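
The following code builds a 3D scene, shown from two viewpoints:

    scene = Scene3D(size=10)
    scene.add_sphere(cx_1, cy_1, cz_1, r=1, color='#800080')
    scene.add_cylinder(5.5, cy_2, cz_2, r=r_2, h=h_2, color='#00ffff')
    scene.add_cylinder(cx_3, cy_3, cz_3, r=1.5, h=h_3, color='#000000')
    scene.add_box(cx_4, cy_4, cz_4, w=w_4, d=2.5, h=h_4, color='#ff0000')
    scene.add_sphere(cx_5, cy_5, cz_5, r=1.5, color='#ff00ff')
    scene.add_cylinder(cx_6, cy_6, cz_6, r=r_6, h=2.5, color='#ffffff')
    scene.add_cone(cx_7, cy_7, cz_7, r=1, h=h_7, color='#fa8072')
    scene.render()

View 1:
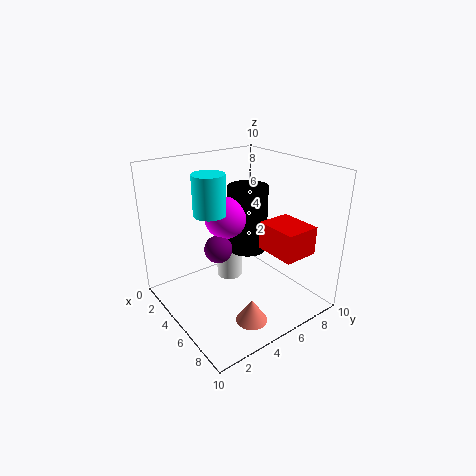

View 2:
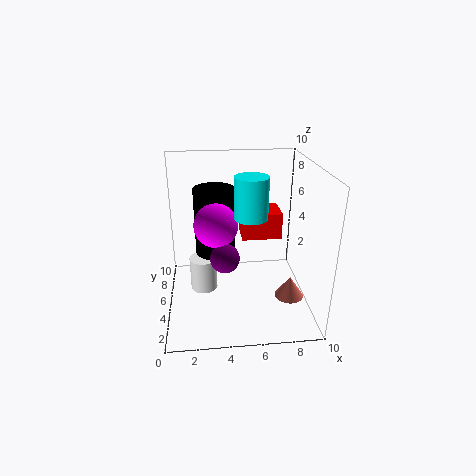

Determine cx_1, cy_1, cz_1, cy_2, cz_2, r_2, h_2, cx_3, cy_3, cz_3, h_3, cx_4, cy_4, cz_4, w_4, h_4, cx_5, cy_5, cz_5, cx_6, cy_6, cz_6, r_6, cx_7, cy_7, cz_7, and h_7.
cx_1 = 4
cy_1 = 4
cz_1 = 4
cy_2 = 2.5
cz_2 = 7.5
r_2 = 1
h_2 = 2.5
cx_3 = 3.5
cy_3 = 7
cz_3 = 3
h_3 = 5
cx_4 = 5.5
cy_4 = 6.5
cz_4 = 4
w_4 = 3
h_4 = 2
cx_5 = 3.5
cy_5 = 5
cz_5 = 6
cx_6 = 2.5
cy_6 = 6
cz_6 = 0.5
r_6 = 1
cx_7 = 8.5
cy_7 = 3.5
cz_7 = 1
h_7 = 1.5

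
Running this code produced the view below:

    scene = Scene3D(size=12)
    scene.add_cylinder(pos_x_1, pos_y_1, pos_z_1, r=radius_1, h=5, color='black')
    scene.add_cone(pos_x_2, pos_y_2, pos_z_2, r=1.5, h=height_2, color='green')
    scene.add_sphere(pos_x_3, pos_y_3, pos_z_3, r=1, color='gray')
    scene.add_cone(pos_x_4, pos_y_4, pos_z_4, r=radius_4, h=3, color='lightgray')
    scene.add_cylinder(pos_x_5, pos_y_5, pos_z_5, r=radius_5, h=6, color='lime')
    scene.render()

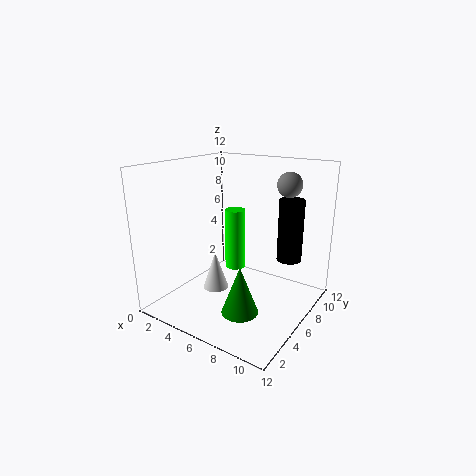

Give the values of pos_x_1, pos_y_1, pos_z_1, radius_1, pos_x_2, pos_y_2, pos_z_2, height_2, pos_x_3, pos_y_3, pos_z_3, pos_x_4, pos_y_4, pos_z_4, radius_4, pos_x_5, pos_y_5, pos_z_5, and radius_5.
pos_x_1 = 10, pos_y_1 = 7.5, pos_z_1 = 4.5, radius_1 = 1, pos_x_2 = 7.5, pos_y_2 = 4, pos_z_2 = 0.5, height_2 = 4, pos_x_3 = 9.5, pos_y_3 = 8, pos_z_3 = 10.5, pos_x_4 = 5.5, pos_y_4 = 3.5, pos_z_4 = 2.5, radius_4 = 1, pos_x_5 = 3, pos_y_5 = 10, pos_z_5 = 1, radius_5 = 1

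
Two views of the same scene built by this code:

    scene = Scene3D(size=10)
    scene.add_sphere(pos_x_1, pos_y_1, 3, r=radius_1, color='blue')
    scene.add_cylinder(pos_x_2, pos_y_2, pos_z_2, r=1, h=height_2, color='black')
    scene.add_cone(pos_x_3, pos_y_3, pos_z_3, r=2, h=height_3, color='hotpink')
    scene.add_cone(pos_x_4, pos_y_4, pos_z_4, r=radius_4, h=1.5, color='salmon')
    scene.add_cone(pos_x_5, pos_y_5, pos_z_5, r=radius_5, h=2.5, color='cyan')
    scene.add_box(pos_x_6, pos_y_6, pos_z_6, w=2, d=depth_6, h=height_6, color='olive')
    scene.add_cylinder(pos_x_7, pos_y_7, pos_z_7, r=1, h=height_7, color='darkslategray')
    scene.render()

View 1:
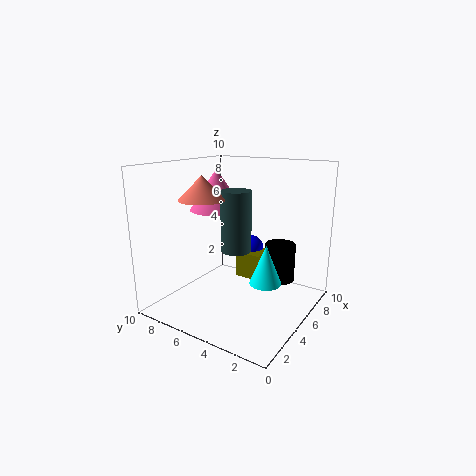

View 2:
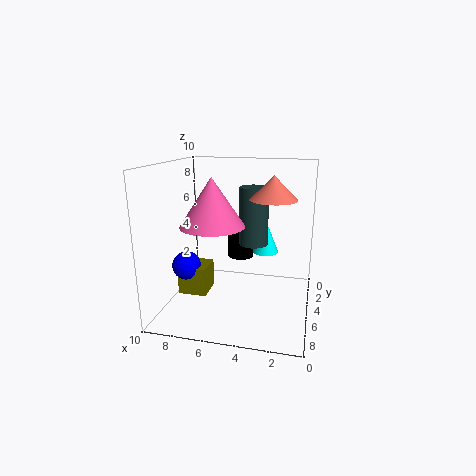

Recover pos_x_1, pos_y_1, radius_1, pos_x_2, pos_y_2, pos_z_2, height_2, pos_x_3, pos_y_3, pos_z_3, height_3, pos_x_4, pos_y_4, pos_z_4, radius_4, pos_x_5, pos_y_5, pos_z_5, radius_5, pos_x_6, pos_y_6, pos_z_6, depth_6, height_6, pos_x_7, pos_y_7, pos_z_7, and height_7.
pos_x_1 = 8.5
pos_y_1 = 6
radius_1 = 1
pos_x_2 = 5.5
pos_y_2 = 2
pos_z_2 = 2.5
height_2 = 2.5
pos_x_3 = 6
pos_y_3 = 7.5
pos_z_3 = 6.5
height_3 = 3
pos_x_4 = 2.5
pos_y_4 = 6
pos_z_4 = 8
radius_4 = 1.5
pos_x_5 = 3.5
pos_y_5 = 2
pos_z_5 = 3
radius_5 = 1
pos_x_6 = 7
pos_y_6 = 4.5
pos_z_6 = 1
depth_6 = 2
height_6 = 2
pos_x_7 = 4
pos_y_7 = 4.5
pos_z_7 = 4.5
height_7 = 4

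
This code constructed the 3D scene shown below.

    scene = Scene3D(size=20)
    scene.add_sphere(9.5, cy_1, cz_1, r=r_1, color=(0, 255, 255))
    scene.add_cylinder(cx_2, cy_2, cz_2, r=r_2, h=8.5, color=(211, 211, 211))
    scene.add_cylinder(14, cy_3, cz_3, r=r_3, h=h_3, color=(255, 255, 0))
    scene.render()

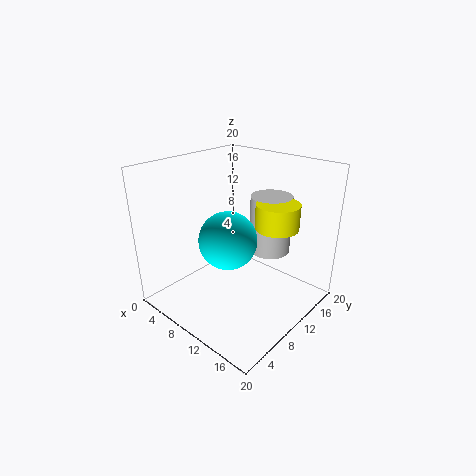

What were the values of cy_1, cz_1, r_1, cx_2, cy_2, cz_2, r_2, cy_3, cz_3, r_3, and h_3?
cy_1 = 8.5, cz_1 = 10, r_1 = 4, cx_2 = 11.5, cy_2 = 15.5, cz_2 = 6.5, r_2 = 3, cy_3 = 13.5, cz_3 = 11.5, r_3 = 3, h_3 = 3.5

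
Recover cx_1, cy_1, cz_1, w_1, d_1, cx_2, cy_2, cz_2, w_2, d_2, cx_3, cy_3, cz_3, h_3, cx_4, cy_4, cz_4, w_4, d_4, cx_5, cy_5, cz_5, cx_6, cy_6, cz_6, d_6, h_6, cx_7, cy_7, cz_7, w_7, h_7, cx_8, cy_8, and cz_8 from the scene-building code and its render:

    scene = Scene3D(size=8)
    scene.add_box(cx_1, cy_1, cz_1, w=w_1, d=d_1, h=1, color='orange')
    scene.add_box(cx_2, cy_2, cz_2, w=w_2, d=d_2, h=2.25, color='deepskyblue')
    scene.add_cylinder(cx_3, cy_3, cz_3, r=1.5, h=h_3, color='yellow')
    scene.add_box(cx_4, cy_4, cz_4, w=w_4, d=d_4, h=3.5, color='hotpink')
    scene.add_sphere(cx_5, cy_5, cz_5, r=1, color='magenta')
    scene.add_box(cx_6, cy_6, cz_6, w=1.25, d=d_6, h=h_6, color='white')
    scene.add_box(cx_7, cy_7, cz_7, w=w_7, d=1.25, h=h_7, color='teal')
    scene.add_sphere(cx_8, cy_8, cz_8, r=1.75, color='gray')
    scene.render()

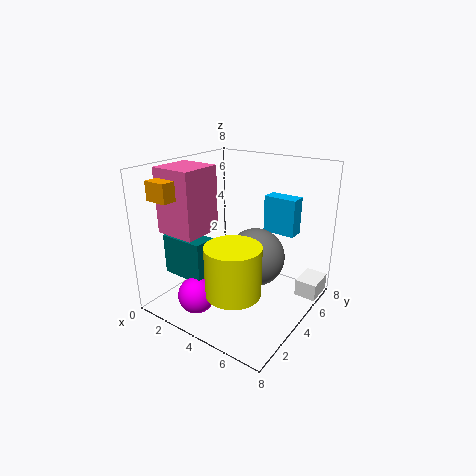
cx_1 = 1
cy_1 = 0.5
cz_1 = 6.5
w_1 = 1.25
d_1 = 1.75
cx_2 = 4
cy_2 = 6.75
cz_2 = 3.5
w_2 = 2
d_2 = 1
cx_3 = 4.75
cy_3 = 2.5
cz_3 = 1.5
h_3 = 2.75
cx_4 = 0.75
cy_4 = 1.25
cz_4 = 4.5
w_4 = 2.25
d_4 = 2.25
cx_5 = 3
cy_5 = 1.5
cz_5 = 1.25
cx_6 = 6.75
cy_6 = 6
cz_6 = 0.25
d_6 = 1.75
h_6 = 1
cx_7 = 0.75
cy_7 = 1.5
cz_7 = 2
w_7 = 2.5
h_7 = 2.25
cx_8 = 4.25
cy_8 = 5.5
cz_8 = 2.25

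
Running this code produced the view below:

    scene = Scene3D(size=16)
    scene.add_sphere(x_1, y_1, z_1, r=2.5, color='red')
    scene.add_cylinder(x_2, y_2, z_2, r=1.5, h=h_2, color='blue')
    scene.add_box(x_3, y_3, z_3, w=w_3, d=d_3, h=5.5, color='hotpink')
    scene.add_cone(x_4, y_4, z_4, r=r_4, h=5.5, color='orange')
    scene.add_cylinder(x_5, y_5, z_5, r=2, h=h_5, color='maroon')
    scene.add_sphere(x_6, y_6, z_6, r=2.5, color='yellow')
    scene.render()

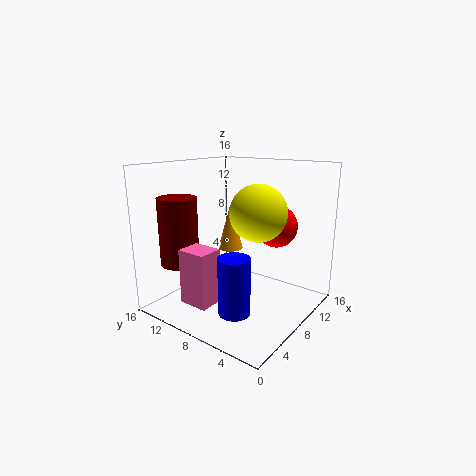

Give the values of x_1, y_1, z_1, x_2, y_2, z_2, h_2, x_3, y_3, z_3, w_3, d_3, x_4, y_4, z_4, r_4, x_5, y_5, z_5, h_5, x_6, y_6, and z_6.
x_1 = 13, y_1 = 6, z_1 = 8.5, x_2 = 2, y_2 = 4, z_2 = 3, h_2 = 5.5, x_3 = 0.5, y_3 = 6.5, z_3 = 3, w_3 = 2.5, d_3 = 3, x_4 = 10.5, y_4 = 11, z_4 = 5.5, r_4 = 1.5, x_5 = 2.5, y_5 = 11.5, z_5 = 6, h_5 = 7, x_6 = 3.5, y_6 = 2.5, z_6 = 12.5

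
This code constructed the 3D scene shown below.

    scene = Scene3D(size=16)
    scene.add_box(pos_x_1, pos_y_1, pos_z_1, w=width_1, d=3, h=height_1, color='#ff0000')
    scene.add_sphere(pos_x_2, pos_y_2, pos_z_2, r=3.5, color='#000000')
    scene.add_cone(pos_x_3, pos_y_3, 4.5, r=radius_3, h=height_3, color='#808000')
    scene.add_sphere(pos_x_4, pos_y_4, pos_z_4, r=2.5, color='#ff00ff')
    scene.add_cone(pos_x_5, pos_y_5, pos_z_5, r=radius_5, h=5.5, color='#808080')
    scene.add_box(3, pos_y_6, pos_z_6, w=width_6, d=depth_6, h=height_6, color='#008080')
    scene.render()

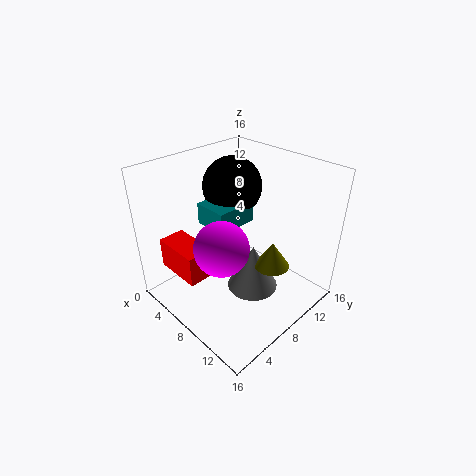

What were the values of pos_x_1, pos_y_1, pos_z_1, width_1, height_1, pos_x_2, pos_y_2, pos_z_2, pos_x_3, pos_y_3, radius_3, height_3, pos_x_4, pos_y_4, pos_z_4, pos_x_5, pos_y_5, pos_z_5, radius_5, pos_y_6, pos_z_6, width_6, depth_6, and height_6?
pos_x_1 = 1.5; pos_y_1 = 2; pos_z_1 = 4; width_1 = 5.5; height_1 = 3.5; pos_x_2 = 4; pos_y_2 = 11; pos_z_2 = 12; pos_x_3 = 11; pos_y_3 = 10.5; radius_3 = 2; height_3 = 3; pos_x_4 = 11.5; pos_y_4 = 2.5; pos_z_4 = 11; pos_x_5 = 9; pos_y_5 = 9.5; pos_z_5 = 1; radius_5 = 3; pos_y_6 = 6.5; pos_z_6 = 8.5; width_6 = 4; depth_6 = 5; height_6 = 2.5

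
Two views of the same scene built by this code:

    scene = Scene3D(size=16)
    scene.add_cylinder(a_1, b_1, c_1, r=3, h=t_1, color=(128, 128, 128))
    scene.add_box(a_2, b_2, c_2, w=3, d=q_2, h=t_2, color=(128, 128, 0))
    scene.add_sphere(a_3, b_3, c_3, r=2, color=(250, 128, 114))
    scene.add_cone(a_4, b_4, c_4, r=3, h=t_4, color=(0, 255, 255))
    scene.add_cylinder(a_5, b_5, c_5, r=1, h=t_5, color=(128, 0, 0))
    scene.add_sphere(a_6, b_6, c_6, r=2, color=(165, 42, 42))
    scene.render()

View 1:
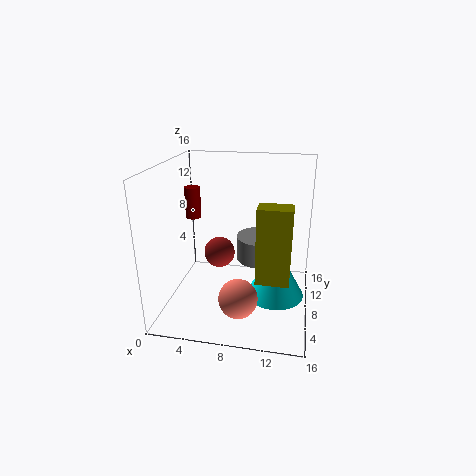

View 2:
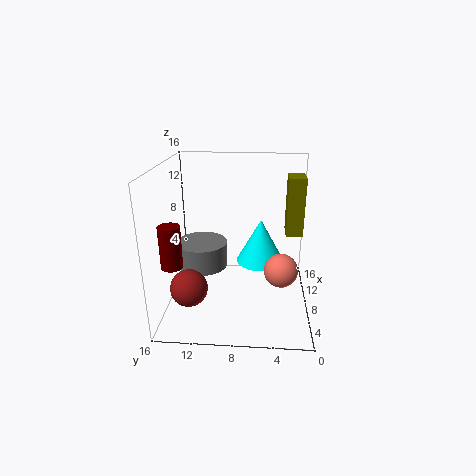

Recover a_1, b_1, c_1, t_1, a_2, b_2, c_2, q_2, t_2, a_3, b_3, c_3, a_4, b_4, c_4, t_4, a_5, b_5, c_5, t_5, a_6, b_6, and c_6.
a_1 = 10
b_1 = 12.5
c_1 = 3.5
t_1 = 3
a_2 = 11
b_2 = 0.5
c_2 = 7
q_2 = 2
t_2 = 7
a_3 = 9
b_3 = 3
c_3 = 3.5
a_4 = 12.5
b_4 = 5.5
c_4 = 3
t_4 = 5.5
a_5 = 1
b_5 = 13.5
c_5 = 8
t_5 = 4
a_6 = 4.5
b_6 = 13
c_6 = 3.5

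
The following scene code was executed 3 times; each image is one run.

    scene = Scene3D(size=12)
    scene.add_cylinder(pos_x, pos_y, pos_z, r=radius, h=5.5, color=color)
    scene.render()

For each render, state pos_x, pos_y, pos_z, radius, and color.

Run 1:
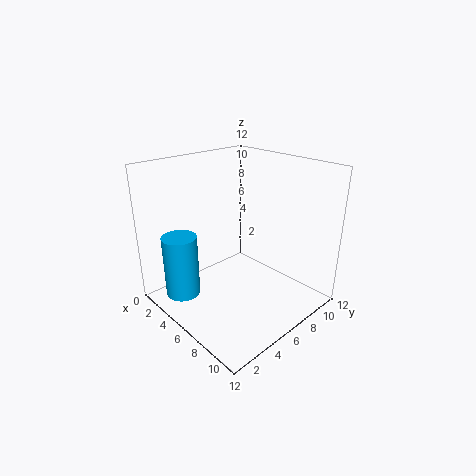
pos_x = 2.5; pos_y = 2.5; pos_z = 0.5; radius = 1.5; color = 'deepskyblue'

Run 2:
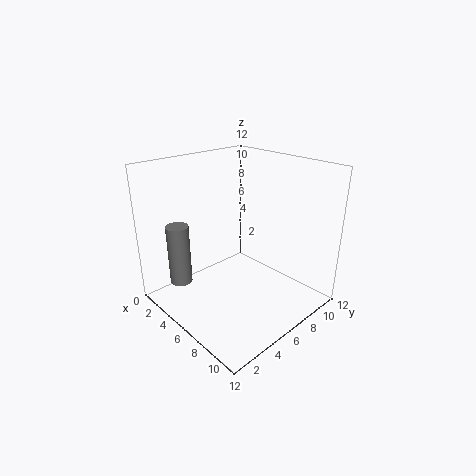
pos_x = 1.5; pos_y = 3; pos_z = 1; radius = 1; color = 'gray'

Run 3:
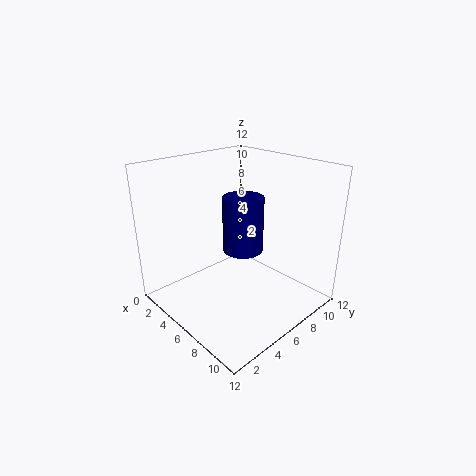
pos_x = 3; pos_y = 9.5; pos_z = 2.5; radius = 2; color = 'navy'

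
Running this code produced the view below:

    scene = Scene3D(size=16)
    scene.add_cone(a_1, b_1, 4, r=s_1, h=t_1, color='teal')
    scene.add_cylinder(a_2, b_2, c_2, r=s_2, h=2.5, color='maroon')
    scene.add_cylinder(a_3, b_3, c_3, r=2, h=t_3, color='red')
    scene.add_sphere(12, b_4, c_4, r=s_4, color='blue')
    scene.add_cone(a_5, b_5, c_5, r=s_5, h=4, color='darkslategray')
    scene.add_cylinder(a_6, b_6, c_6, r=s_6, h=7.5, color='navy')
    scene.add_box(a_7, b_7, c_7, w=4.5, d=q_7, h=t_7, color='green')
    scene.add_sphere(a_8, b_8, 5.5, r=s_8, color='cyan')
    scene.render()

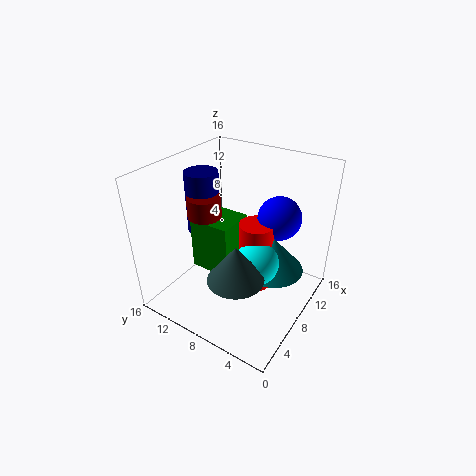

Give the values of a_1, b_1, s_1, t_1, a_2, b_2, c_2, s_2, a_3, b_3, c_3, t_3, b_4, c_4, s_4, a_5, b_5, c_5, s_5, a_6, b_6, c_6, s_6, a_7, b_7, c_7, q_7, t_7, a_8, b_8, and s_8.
a_1 = 10; b_1 = 4.5; s_1 = 3.5; t_1 = 4; a_2 = 8.5; b_2 = 13; c_2 = 9; s_2 = 2; a_3 = 9.5; b_3 = 6.5; c_3 = 1.5; t_3 = 8; b_4 = 5; c_4 = 9.5; s_4 = 2.5; a_5 = 4.5; b_5 = 6; c_5 = 5.5; s_5 = 3; a_6 = 9.5; b_6 = 14; c_6 = 6.5; s_6 = 2; a_7 = 7; b_7 = 9; c_7 = 2.5; q_7 = 5; t_7 = 6.5; a_8 = 8; b_8 = 5.5; s_8 = 2.5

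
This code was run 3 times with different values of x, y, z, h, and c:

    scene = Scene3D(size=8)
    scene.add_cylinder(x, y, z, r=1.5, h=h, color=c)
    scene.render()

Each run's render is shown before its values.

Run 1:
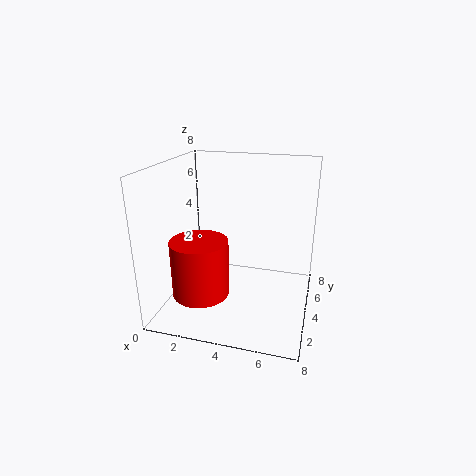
x = 2.5, y = 2, z = 1.5, h = 3, c = 'red'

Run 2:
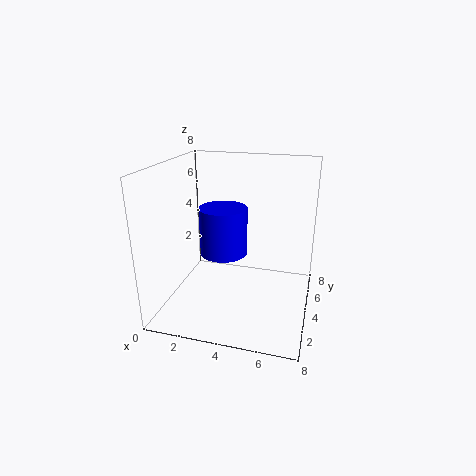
x = 2.5, y = 6, z = 2, h = 3, c = 'blue'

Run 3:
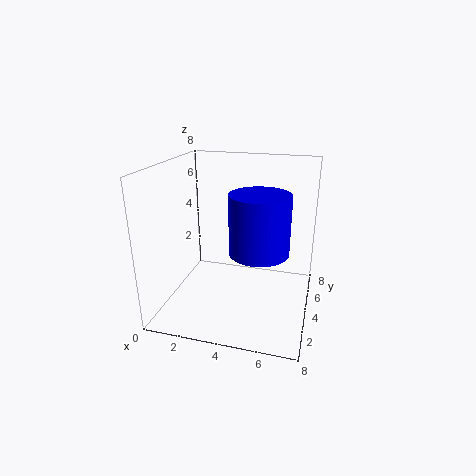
x = 5.5, y = 2.5, z = 4, h = 3, c = 'blue'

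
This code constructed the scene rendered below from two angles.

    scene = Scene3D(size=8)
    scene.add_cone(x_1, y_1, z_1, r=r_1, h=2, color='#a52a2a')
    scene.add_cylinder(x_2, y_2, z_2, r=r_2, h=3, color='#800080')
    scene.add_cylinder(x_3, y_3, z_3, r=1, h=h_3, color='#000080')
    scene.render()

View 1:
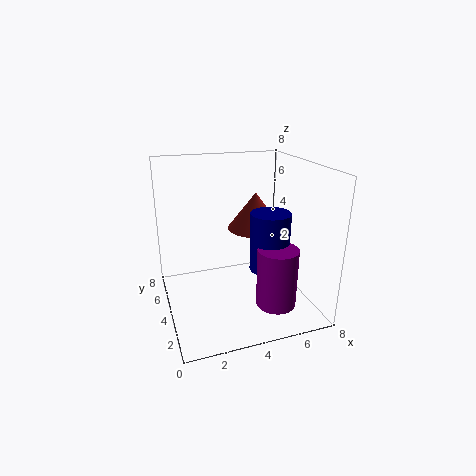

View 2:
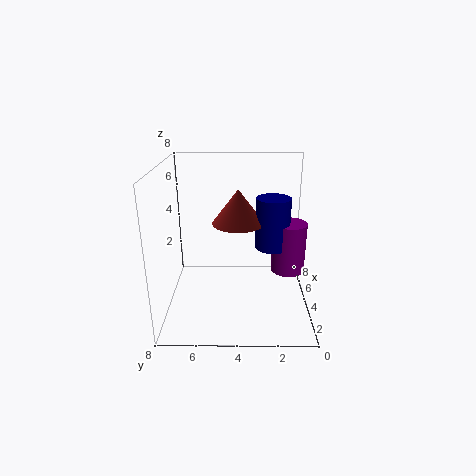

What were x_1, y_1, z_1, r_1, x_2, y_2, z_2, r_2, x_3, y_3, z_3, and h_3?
x_1 = 5, y_1 = 4, z_1 = 4.5, r_1 = 1.5, x_2 = 5, y_2 = 1, z_2 = 1.5, r_2 = 1, x_3 = 5, y_3 = 2, z_3 = 3, h_3 = 3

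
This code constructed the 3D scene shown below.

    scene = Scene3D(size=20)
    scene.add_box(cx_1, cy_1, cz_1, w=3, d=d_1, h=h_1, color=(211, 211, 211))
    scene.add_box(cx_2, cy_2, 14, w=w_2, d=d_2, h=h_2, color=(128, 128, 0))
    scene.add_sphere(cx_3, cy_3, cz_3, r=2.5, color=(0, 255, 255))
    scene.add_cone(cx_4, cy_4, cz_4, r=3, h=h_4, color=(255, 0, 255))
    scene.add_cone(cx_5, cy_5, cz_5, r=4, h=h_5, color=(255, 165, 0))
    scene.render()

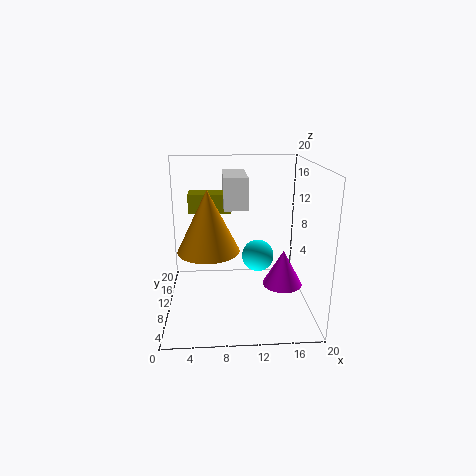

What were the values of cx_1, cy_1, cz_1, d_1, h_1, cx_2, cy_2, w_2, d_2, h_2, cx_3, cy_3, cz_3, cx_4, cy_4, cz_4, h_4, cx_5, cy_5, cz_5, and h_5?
cx_1 = 8; cy_1 = 6; cz_1 = 15; d_1 = 7; h_1 = 4; cx_2 = 3.5; cy_2 = 8.5; w_2 = 5.5; d_2 = 3; h_2 = 2.5; cx_3 = 13.5; cy_3 = 15; cz_3 = 5; cx_4 = 17; cy_4 = 12; cz_4 = 1.5; h_4 = 5.5; cx_5 = 6; cy_5 = 7; cz_5 = 9.5; h_5 = 8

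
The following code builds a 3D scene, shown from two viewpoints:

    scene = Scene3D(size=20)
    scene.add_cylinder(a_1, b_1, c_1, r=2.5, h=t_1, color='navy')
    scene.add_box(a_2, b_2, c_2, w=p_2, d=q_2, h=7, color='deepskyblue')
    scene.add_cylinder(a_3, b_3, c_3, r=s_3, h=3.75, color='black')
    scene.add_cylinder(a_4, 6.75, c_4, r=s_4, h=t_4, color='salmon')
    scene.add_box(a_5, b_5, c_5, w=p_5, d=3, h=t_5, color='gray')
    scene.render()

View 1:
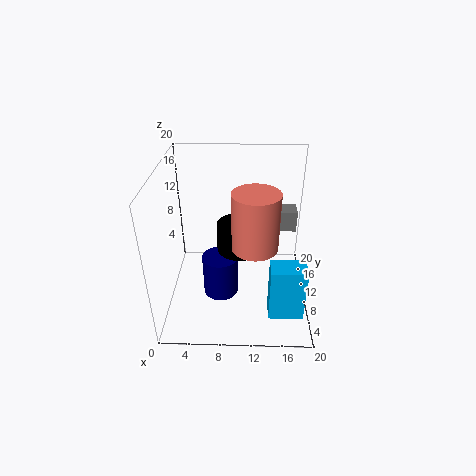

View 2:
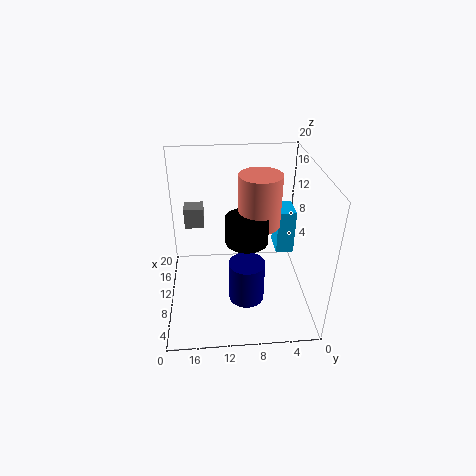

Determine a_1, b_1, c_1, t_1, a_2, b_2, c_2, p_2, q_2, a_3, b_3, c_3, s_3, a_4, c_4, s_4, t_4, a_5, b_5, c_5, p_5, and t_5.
a_1 = 7.5
b_1 = 9
c_1 = 1.5
t_1 = 6
a_2 = 14
b_2 = 0.75
c_2 = 4.25
p_2 = 4.25
q_2 = 2.75
a_3 = 10.25
b_3 = 8.75
c_3 = 9.25
s_3 = 3
a_4 = 12.25
c_4 = 10.75
s_4 = 3
t_4 = 7.5
a_5 = 16
b_5 = 14.75
c_5 = 8.25
p_5 = 2.75
t_5 = 3.25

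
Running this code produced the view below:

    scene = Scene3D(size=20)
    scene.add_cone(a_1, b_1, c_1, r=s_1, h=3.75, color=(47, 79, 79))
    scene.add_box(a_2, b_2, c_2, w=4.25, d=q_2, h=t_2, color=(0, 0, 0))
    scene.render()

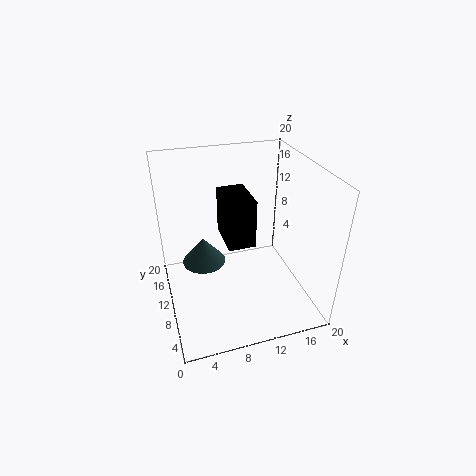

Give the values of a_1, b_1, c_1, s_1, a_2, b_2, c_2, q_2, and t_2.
a_1 = 5.25; b_1 = 11; c_1 = 6.5; s_1 = 3; a_2 = 9.25; b_2 = 12; c_2 = 6.5; q_2 = 6.75; t_2 = 7.5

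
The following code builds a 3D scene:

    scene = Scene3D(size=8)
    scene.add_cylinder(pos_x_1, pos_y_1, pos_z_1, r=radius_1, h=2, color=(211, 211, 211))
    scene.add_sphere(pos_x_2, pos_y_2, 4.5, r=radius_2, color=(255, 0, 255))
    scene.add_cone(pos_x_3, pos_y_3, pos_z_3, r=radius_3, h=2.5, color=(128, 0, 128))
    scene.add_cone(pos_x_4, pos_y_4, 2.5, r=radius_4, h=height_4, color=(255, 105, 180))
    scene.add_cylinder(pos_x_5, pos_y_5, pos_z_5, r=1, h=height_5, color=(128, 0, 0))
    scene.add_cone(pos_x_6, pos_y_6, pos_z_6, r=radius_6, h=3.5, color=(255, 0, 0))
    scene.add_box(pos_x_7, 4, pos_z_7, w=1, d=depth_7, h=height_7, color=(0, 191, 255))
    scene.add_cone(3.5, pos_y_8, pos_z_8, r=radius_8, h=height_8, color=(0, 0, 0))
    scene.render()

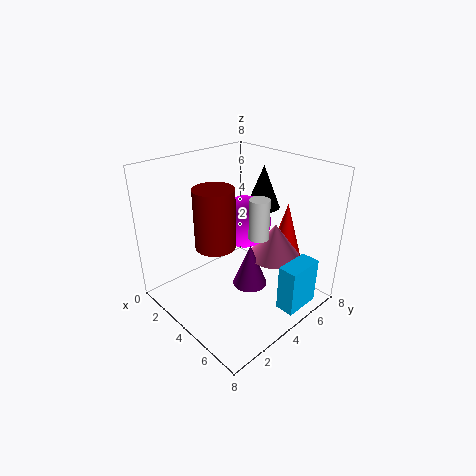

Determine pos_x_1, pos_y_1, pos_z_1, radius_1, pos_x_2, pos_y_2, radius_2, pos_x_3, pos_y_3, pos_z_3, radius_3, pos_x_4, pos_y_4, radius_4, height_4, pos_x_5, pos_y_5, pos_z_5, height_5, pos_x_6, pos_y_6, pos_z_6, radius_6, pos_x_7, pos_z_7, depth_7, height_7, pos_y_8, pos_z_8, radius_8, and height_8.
pos_x_1 = 6; pos_y_1 = 3.5; pos_z_1 = 5; radius_1 = 0.5; pos_x_2 = 3.5; pos_y_2 = 5; radius_2 = 1.5; pos_x_3 = 4.5; pos_y_3 = 4.5; pos_z_3 = 1; radius_3 = 1; pos_x_4 = 5; pos_y_4 = 6; radius_4 = 1.5; height_4 = 2; pos_x_5 = 4.5; pos_y_5 = 2; pos_z_5 = 4.5; height_5 = 3; pos_x_6 = 5; pos_y_6 = 7; pos_z_6 = 2; radius_6 = 1; pos_x_7 = 7; pos_z_7 = 1; depth_7 = 2; height_7 = 2.5; pos_y_8 = 6.5; pos_z_8 = 5; radius_8 = 1; height_8 = 2.5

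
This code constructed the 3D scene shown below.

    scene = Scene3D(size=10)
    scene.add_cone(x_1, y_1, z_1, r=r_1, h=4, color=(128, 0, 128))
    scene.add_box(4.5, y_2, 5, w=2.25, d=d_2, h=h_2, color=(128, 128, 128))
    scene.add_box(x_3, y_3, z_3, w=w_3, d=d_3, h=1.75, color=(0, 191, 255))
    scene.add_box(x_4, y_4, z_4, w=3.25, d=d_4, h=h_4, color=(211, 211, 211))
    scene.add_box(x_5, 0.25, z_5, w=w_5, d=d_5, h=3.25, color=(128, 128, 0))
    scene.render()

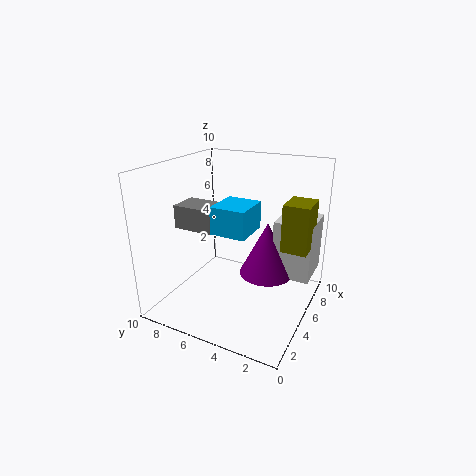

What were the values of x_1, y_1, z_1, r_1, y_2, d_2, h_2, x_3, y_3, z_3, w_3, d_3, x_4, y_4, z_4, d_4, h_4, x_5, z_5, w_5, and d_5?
x_1 = 6.75; y_1 = 3.5; z_1 = 1.75; r_1 = 2; y_2 = 7; d_2 = 3; h_2 = 1.75; x_3 = 2.25; y_3 = 3.25; z_3 = 6.25; w_3 = 2.5; d_3 = 2.25; x_4 = 6.5; y_4 = 0.25; z_4 = 1.75; d_4 = 2.75; h_4 = 4.25; x_5 = 5.25; z_5 = 4.5; w_5 = 2.25; d_5 = 1.75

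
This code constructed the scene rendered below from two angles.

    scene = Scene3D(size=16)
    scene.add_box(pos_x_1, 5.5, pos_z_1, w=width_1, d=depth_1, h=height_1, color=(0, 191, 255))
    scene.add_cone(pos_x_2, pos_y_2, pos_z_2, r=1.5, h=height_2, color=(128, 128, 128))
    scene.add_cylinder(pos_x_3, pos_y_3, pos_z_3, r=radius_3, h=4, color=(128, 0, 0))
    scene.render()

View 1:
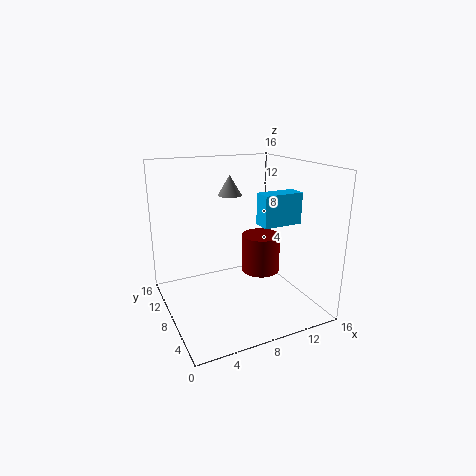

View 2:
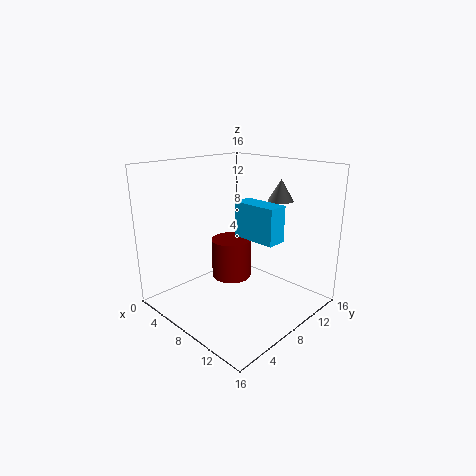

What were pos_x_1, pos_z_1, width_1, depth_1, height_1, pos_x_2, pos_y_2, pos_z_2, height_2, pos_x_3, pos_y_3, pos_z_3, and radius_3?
pos_x_1 = 10, pos_z_1 = 9.5, width_1 = 4.5, depth_1 = 2, height_1 = 3.5, pos_x_2 = 9.5, pos_y_2 = 13.5, pos_z_2 = 11.5, height_2 = 2.5, pos_x_3 = 9.5, pos_y_3 = 5.5, pos_z_3 = 5, radius_3 = 2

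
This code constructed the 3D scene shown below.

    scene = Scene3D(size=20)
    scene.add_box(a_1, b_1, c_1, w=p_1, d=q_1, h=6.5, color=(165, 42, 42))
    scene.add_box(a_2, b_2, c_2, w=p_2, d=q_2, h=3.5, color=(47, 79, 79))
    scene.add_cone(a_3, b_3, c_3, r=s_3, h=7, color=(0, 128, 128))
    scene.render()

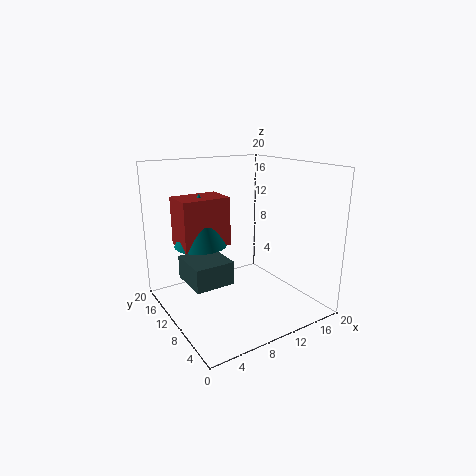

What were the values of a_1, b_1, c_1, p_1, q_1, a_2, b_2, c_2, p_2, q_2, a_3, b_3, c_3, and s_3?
a_1 = 2
b_1 = 9.5
c_1 = 9.5
p_1 = 6.5
q_1 = 4.5
a_2 = 4
b_2 = 11
c_2 = 2.5
p_2 = 6
q_2 = 6.5
a_3 = 5
b_3 = 11.5
c_3 = 9.5
s_3 = 3.5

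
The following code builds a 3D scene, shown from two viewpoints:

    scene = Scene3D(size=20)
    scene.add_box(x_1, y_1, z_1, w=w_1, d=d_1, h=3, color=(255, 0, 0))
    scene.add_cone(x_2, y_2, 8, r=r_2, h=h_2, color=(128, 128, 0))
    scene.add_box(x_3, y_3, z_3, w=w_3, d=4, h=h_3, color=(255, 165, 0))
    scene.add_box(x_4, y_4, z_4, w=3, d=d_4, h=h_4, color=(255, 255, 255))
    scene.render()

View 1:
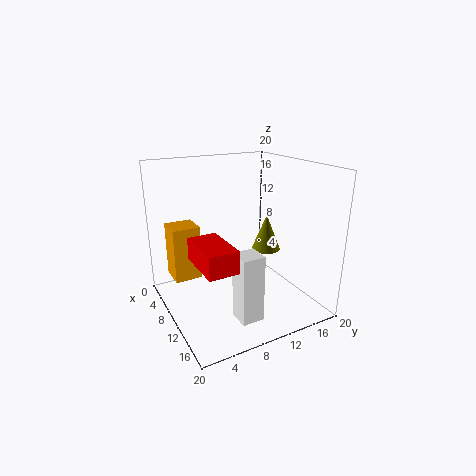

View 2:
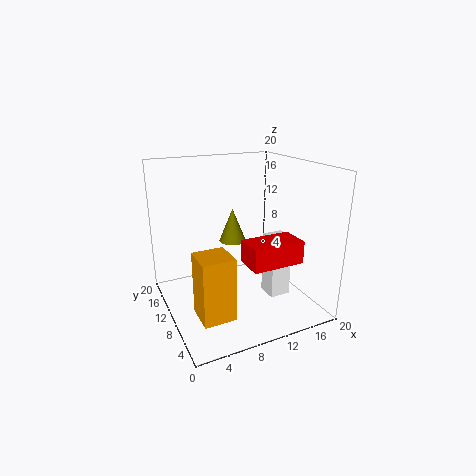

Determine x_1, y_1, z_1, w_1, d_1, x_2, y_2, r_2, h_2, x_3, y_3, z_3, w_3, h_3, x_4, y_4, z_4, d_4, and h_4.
x_1 = 9, y_1 = 3, z_1 = 8, w_1 = 7, d_1 = 4, x_2 = 11, y_2 = 14, r_2 = 2, h_2 = 5, x_3 = 2, y_3 = 2, z_3 = 3, w_3 = 4, h_3 = 8, x_4 = 14, y_4 = 7, z_4 = 1, d_4 = 3, h_4 = 9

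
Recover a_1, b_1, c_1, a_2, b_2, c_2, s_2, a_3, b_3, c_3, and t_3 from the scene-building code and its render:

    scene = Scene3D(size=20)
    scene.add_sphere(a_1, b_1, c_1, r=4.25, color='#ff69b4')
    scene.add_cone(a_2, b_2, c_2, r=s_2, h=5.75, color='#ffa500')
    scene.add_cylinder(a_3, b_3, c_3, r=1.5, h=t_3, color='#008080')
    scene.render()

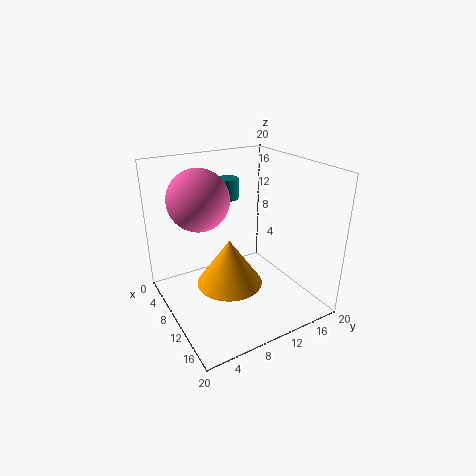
a_1 = 6.75
b_1 = 5.75
c_1 = 15.25
a_2 = 14.75
b_2 = 6
c_2 = 7
s_2 = 4
a_3 = 5.5
b_3 = 11
c_3 = 14.25
t_3 = 3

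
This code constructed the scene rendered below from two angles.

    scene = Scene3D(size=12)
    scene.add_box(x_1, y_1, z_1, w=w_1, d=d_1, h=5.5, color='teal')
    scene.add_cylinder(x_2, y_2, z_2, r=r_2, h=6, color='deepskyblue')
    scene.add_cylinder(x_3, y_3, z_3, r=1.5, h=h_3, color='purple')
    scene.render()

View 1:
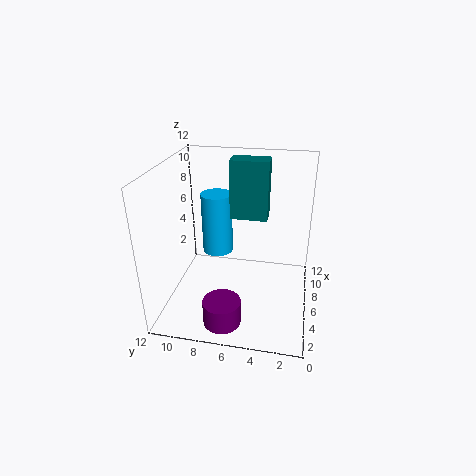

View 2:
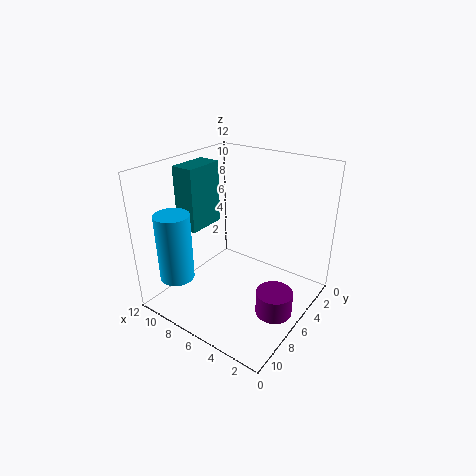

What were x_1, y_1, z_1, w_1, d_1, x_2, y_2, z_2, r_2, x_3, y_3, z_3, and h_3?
x_1 = 9.5
y_1 = 4
z_1 = 6
w_1 = 2
d_1 = 3.5
x_2 = 10.5
y_2 = 9
z_2 = 2
r_2 = 1.5
x_3 = 2
y_3 = 6.5
z_3 = 0.5
h_3 = 2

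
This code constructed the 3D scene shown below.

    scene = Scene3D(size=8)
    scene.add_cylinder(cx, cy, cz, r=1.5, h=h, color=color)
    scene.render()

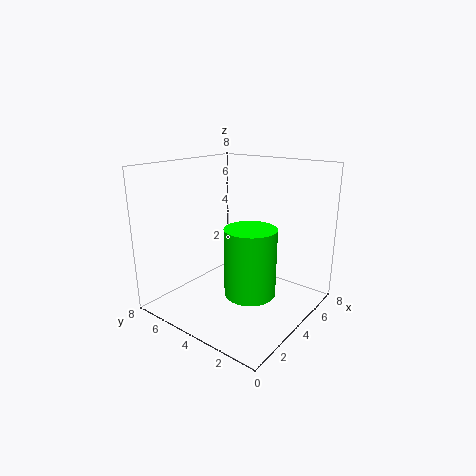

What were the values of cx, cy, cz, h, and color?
cx = 4.5, cy = 3.5, cz = 0.5, h = 4, color = 'lime'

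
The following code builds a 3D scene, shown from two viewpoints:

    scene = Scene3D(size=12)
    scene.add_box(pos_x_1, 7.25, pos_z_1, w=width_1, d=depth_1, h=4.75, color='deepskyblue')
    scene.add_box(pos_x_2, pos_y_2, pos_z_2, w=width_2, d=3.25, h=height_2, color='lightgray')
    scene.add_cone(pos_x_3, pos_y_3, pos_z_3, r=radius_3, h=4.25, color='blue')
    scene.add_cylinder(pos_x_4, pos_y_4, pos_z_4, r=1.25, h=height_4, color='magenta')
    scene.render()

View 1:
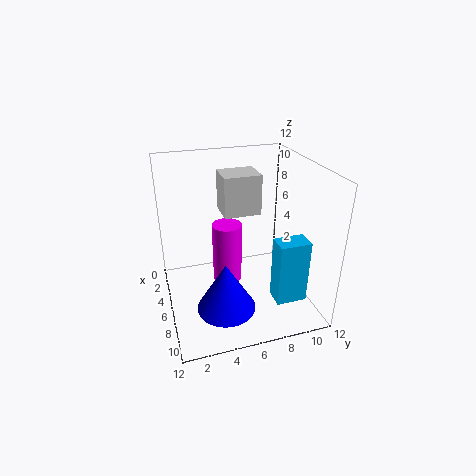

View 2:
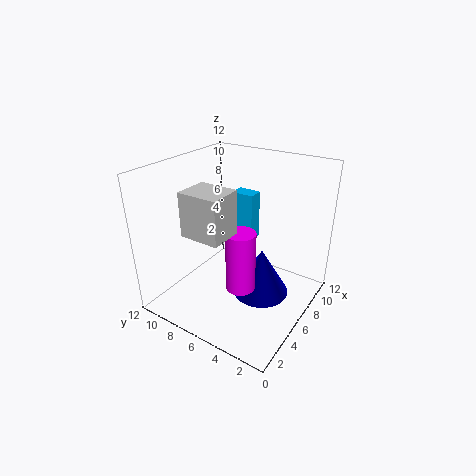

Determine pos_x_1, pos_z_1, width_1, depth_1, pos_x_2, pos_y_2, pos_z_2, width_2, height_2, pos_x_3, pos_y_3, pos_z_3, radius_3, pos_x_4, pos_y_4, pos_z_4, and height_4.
pos_x_1 = 10.25; pos_z_1 = 3.25; width_1 = 1.5; depth_1 = 2.25; pos_x_2 = 2; pos_y_2 = 5.25; pos_z_2 = 7.25; width_2 = 2.75; height_2 = 3.5; pos_x_3 = 7.5; pos_y_3 = 4.5; pos_z_3 = 0.25; radius_3 = 2.5; pos_x_4 = 5.25; pos_y_4 = 5.25; pos_z_4 = 1.75; height_4 = 5.25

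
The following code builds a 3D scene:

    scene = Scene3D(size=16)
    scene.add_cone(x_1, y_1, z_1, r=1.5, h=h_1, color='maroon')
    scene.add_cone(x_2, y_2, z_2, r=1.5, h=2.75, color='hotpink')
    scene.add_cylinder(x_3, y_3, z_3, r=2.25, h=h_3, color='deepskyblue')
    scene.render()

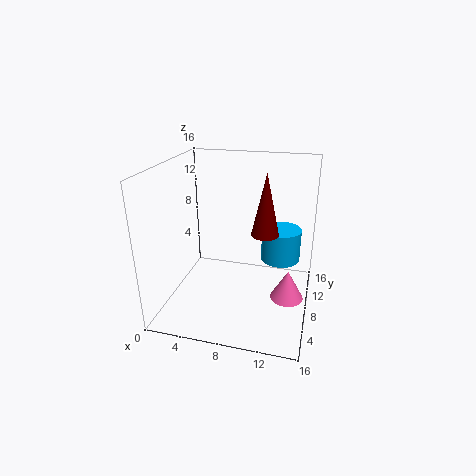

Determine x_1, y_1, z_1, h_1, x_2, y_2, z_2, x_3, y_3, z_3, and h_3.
x_1 = 11; y_1 = 8; z_1 = 8.75; h_1 = 6.75; x_2 = 14.25; y_2 = 2; z_2 = 5.5; x_3 = 12.5; y_3 = 10.5; z_3 = 4.75; h_3 = 3.75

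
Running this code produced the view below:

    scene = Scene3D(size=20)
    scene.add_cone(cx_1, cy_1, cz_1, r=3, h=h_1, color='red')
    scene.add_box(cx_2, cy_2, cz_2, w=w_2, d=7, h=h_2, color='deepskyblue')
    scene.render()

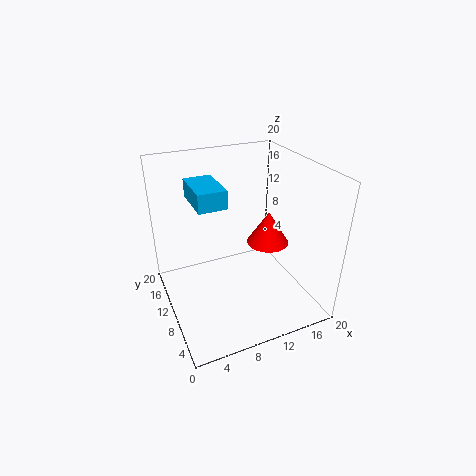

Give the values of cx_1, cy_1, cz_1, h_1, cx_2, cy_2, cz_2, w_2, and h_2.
cx_1 = 14.75
cy_1 = 10
cz_1 = 8.25
h_1 = 4.75
cx_2 = 5.25
cy_2 = 12.25
cz_2 = 13.5
w_2 = 4.25
h_2 = 2.75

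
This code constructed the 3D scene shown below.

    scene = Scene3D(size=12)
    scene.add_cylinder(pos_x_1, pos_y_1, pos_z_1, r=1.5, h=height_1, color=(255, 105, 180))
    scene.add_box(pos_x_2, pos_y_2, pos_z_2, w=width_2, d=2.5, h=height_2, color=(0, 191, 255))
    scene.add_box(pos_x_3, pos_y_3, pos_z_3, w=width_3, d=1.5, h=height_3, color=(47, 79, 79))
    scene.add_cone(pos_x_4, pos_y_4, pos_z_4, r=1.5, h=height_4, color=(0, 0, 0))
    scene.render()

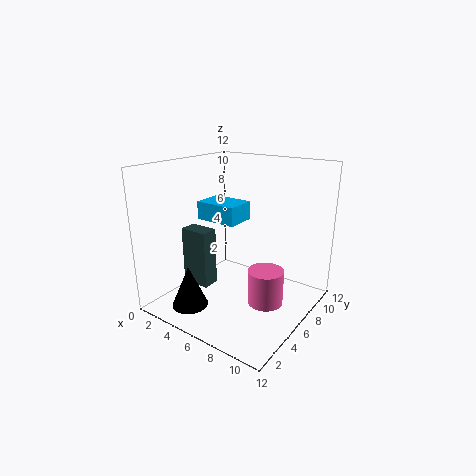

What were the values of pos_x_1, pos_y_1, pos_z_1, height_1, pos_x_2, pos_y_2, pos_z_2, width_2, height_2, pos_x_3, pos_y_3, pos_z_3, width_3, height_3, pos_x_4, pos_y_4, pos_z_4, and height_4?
pos_x_1 = 8.5; pos_y_1 = 6.5; pos_z_1 = 0.5; height_1 = 3; pos_x_2 = 3; pos_y_2 = 4.5; pos_z_2 = 7.5; width_2 = 3.5; height_2 = 1.5; pos_x_3 = 1.5; pos_y_3 = 4; pos_z_3 = 1.5; width_3 = 2.5; height_3 = 5; pos_x_4 = 3.5; pos_y_4 = 2.5; pos_z_4 = 0.5; height_4 = 3.5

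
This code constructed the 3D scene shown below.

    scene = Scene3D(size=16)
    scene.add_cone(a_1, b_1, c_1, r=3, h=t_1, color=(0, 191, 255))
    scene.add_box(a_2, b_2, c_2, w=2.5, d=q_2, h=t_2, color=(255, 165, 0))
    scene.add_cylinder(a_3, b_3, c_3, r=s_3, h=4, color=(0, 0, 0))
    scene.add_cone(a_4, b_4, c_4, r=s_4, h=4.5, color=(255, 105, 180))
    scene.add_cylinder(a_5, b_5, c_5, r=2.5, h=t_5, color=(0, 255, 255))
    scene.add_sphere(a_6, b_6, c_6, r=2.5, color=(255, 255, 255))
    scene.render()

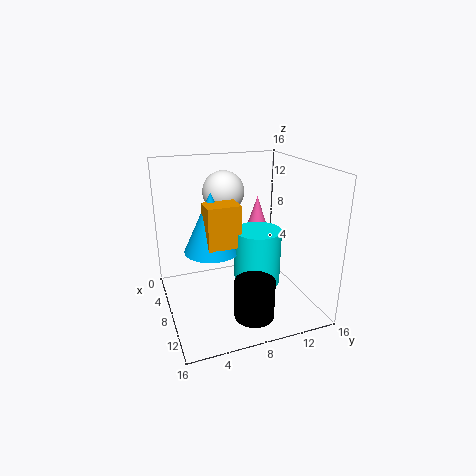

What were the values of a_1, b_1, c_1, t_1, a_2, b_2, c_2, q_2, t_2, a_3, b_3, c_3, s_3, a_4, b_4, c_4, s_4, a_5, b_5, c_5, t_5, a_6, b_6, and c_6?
a_1 = 8
b_1 = 5
c_1 = 7
t_1 = 6.5
a_2 = 8
b_2 = 4
c_2 = 8
q_2 = 3.5
t_2 = 4.5
a_3 = 14
b_3 = 7.5
c_3 = 2
s_3 = 2
a_4 = 3
b_4 = 12.5
c_4 = 6.5
s_4 = 1.5
a_5 = 10
b_5 = 9.5
c_5 = 3.5
t_5 = 6
a_6 = 3
b_6 = 8
c_6 = 12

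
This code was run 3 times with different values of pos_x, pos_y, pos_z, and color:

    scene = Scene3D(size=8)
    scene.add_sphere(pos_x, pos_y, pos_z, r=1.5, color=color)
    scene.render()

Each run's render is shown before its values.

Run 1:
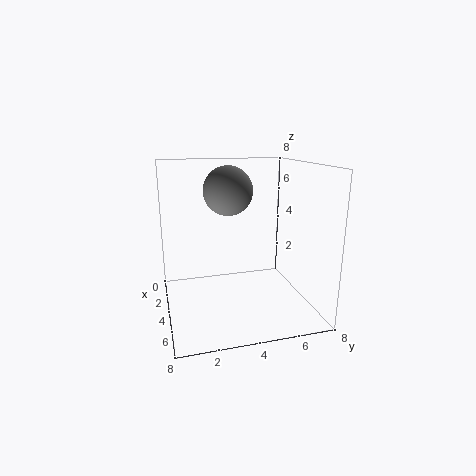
pos_x = 1.75, pos_y = 4, pos_z = 6.25, color = 'gray'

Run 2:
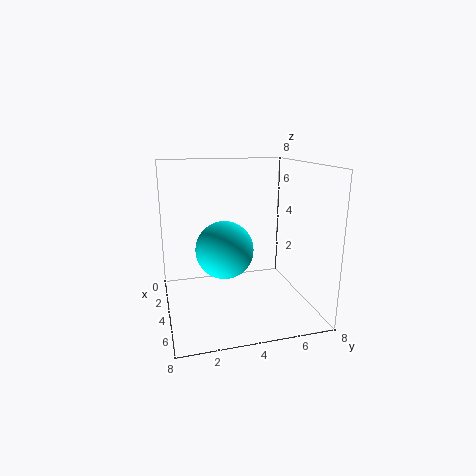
pos_x = 5, pos_y = 3, pos_z = 3.75, color = 'cyan'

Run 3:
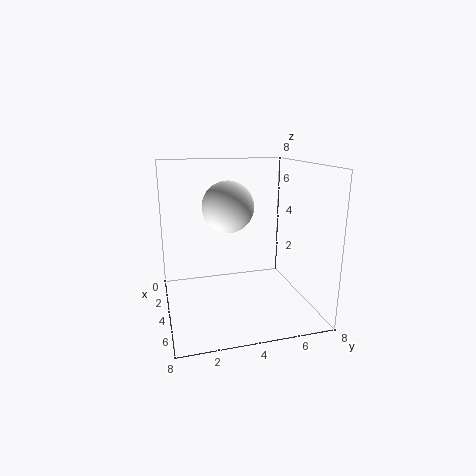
pos_x = 2.75, pos_y = 3.75, pos_z = 5.5, color = 'white'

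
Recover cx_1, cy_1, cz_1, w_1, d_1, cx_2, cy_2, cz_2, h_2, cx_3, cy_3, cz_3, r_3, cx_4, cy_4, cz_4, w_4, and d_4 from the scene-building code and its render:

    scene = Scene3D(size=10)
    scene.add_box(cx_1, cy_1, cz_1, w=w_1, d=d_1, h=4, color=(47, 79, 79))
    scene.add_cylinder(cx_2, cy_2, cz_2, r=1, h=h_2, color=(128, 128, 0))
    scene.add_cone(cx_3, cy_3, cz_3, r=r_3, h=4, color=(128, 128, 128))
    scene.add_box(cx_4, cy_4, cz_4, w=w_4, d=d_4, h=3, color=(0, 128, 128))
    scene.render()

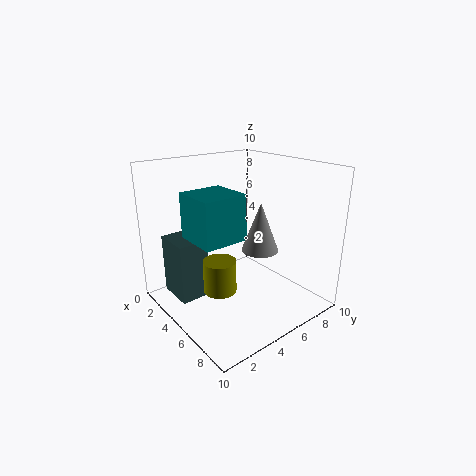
cx_1 = 2.5
cy_1 = 0.5
cz_1 = 1.5
w_1 = 2.5
d_1 = 2
cx_2 = 7
cy_2 = 2
cz_2 = 3
h_2 = 2
cx_3 = 3.5
cy_3 = 8.5
cz_3 = 2.5
r_3 = 1.5
cx_4 = 3.5
cy_4 = 1.5
cz_4 = 5.5
w_4 = 3
d_4 = 3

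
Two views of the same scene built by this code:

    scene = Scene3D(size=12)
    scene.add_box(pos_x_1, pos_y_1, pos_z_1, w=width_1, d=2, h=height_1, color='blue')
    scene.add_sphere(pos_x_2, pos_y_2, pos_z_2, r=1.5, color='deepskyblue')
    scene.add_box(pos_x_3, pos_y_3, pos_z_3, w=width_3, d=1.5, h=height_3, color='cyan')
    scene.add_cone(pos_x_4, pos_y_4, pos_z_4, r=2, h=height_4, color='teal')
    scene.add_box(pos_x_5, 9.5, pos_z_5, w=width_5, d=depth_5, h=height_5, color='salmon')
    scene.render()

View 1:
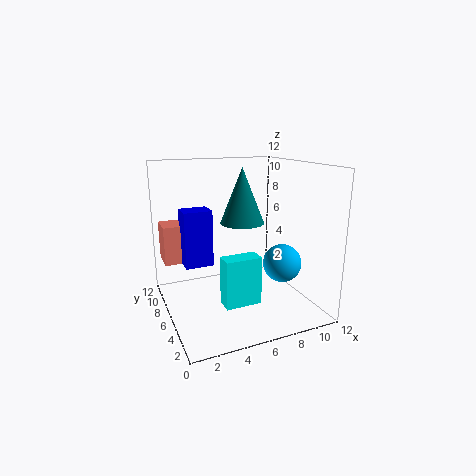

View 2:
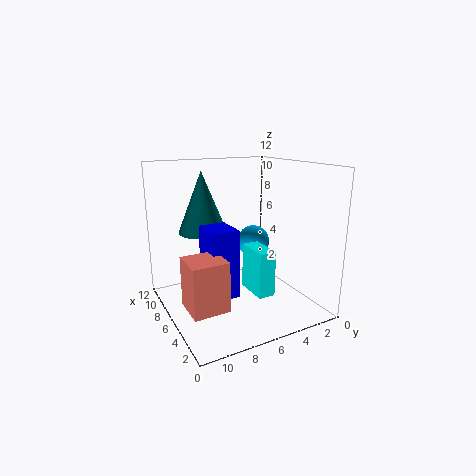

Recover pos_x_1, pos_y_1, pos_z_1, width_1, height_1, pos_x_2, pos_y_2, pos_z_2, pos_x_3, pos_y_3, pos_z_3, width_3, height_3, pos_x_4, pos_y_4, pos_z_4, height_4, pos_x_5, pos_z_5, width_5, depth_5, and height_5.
pos_x_1 = 2, pos_y_1 = 8, pos_z_1 = 3, width_1 = 2.5, height_1 = 5, pos_x_2 = 8.5, pos_y_2 = 3, pos_z_2 = 4.5, pos_x_3 = 4, pos_y_3 = 3.5, pos_z_3 = 1, width_3 = 3, height_3 = 4, pos_x_4 = 7.5, pos_y_4 = 8.5, pos_z_4 = 6.5, height_4 = 5, pos_x_5 = 0.5, pos_z_5 = 3, width_5 = 2.5, depth_5 = 2.5, height_5 = 3.5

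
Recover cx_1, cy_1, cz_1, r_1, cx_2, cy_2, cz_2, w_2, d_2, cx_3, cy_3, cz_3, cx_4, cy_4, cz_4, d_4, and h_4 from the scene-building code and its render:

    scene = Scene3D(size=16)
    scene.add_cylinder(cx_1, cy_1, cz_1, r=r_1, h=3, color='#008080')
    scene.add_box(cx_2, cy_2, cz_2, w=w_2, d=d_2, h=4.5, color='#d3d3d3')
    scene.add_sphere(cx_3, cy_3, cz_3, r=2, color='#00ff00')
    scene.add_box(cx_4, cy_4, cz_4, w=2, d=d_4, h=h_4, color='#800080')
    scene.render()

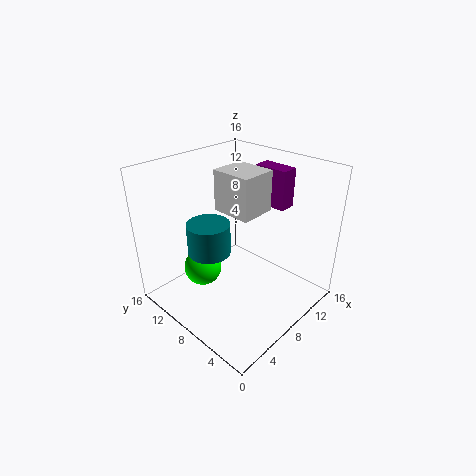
cx_1 = 2.5; cy_1 = 6.5; cz_1 = 9.5; r_1 = 2; cx_2 = 7; cy_2 = 6; cz_2 = 11; w_2 = 4; d_2 = 4.5; cx_3 = 4; cy_3 = 9.5; cz_3 = 5.5; cx_4 = 12.5; cy_4 = 5.5; cz_4 = 10.5; d_4 = 4; h_4 = 4.5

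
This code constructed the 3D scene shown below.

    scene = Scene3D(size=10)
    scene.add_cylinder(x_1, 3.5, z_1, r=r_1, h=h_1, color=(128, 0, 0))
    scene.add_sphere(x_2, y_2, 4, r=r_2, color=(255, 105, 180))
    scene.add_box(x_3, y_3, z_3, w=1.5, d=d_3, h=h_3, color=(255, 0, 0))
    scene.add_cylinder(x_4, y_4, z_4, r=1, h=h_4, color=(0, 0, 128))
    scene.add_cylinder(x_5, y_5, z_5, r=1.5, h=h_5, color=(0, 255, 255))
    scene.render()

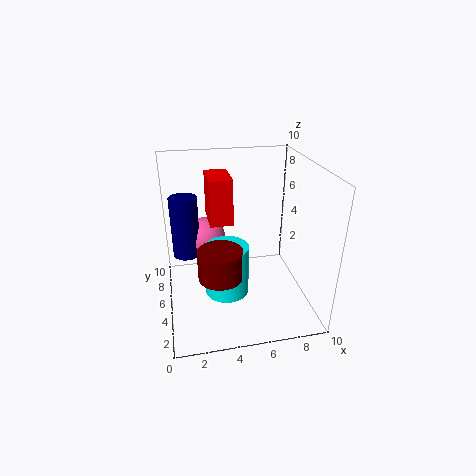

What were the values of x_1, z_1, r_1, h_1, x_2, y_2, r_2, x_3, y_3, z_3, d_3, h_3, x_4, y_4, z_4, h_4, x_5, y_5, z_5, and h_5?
x_1 = 3.5, z_1 = 3, r_1 = 1.5, h_1 = 2, x_2 = 3, y_2 = 7.5, r_2 = 1.5, x_3 = 3, y_3 = 4, z_3 = 6.5, d_3 = 2.5, h_3 = 3, x_4 = 1.5, y_4 = 7, z_4 = 3, h_4 = 4.5, x_5 = 4, y_5 = 4, z_5 = 1.5, h_5 = 3.5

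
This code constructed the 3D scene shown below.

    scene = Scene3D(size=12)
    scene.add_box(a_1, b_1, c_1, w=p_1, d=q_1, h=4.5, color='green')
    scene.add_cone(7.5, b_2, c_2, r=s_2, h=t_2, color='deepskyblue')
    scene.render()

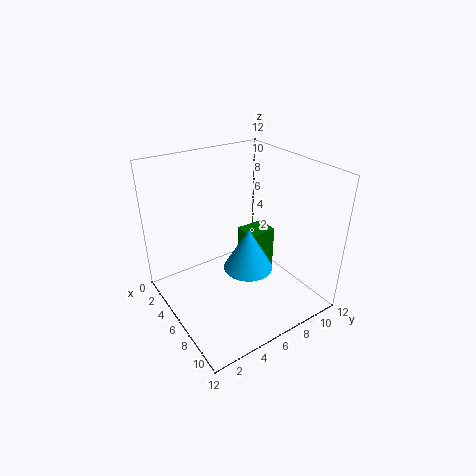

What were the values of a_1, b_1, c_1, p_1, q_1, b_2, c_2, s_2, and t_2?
a_1 = 4.5; b_1 = 7; c_1 = 1.5; p_1 = 2; q_1 = 2.5; b_2 = 6; c_2 = 4; s_2 = 2; t_2 = 3.5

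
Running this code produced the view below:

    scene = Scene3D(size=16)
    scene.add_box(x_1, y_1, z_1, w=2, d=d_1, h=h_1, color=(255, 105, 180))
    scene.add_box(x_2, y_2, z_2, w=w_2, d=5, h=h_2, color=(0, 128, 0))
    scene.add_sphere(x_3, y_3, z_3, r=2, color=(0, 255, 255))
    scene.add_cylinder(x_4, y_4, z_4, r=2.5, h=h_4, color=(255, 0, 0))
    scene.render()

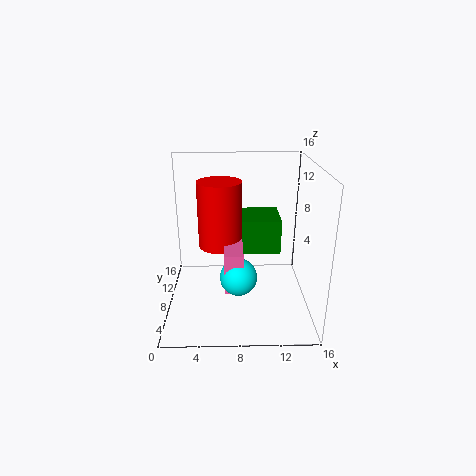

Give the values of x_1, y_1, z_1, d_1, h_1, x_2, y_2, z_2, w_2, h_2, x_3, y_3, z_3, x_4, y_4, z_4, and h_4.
x_1 = 6.5, y_1 = 4.5, z_1 = 3, d_1 = 4.5, h_1 = 4.5, x_2 = 8.5, y_2 = 9, z_2 = 5.5, w_2 = 4.5, h_2 = 4, x_3 = 8, y_3 = 5.5, z_3 = 4.5, x_4 = 6, y_4 = 9.5, z_4 = 6.5, h_4 = 7.5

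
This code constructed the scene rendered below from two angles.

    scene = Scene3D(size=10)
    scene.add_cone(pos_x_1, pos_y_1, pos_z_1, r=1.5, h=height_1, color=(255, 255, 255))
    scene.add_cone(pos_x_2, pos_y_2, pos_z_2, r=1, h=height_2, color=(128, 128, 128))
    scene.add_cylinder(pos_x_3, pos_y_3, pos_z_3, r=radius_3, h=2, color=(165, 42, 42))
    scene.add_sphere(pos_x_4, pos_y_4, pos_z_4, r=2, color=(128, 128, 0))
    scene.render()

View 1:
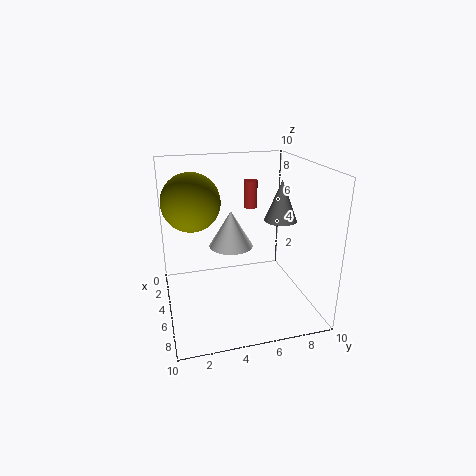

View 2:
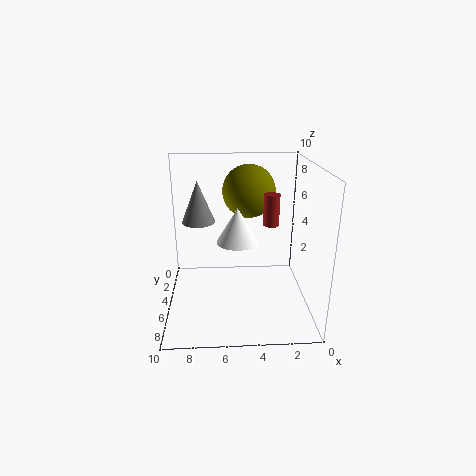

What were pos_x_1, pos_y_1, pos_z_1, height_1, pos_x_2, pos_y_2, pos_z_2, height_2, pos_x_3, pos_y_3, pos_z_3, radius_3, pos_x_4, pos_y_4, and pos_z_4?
pos_x_1 = 5
pos_y_1 = 4.5
pos_z_1 = 4.5
height_1 = 2.5
pos_x_2 = 7.5
pos_y_2 = 7
pos_z_2 = 7
height_2 = 2.5
pos_x_3 = 3
pos_y_3 = 6.5
pos_z_3 = 6.5
radius_3 = 0.5
pos_x_4 = 4
pos_y_4 = 2
pos_z_4 = 7.5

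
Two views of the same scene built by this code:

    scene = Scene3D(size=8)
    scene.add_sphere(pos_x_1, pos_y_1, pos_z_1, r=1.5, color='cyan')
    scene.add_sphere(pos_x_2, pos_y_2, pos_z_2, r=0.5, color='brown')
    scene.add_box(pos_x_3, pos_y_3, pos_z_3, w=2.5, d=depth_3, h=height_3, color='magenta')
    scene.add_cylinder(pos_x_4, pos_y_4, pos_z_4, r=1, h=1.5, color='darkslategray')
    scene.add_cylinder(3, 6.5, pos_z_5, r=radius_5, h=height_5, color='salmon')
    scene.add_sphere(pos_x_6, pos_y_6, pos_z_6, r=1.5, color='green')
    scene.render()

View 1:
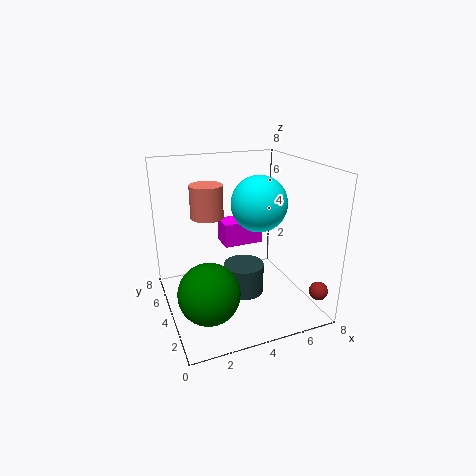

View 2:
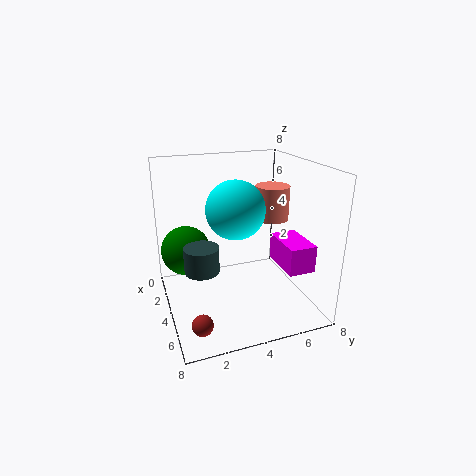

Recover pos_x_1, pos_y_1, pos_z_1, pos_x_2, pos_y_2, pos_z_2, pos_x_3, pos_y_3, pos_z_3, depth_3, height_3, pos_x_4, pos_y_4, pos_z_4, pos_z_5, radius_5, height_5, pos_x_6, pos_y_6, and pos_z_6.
pos_x_1 = 5, pos_y_1 = 3.5, pos_z_1 = 6, pos_x_2 = 7.5, pos_y_2 = 1, pos_z_2 = 1.5, pos_x_3 = 4, pos_y_3 = 6, pos_z_3 = 2.5, depth_3 = 1.5, height_3 = 1.5, pos_x_4 = 3.5, pos_y_4 = 2, pos_z_4 = 2, pos_z_5 = 4.5, radius_5 = 1, height_5 = 2, pos_x_6 = 1.5, pos_y_6 = 1.5, pos_z_6 = 2.5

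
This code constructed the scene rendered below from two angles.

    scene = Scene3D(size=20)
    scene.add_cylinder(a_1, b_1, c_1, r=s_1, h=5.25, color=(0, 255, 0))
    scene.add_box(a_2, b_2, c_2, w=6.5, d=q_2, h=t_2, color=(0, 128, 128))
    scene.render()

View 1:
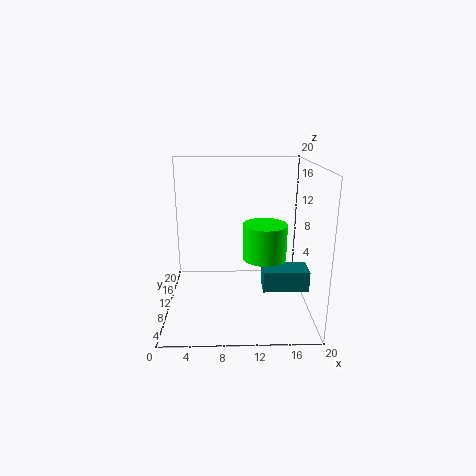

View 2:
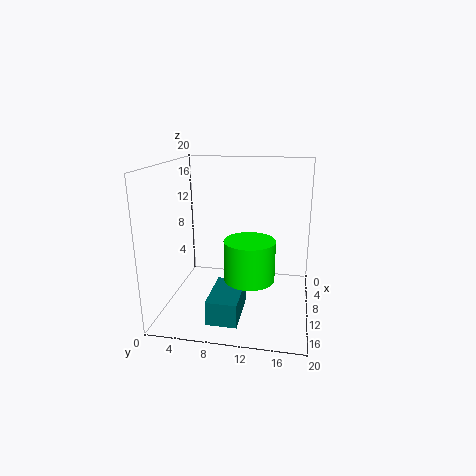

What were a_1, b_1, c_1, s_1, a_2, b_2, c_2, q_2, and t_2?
a_1 = 14
b_1 = 12.25
c_1 = 6
s_1 = 3.25
a_2 = 13.5
b_2 = 8
c_2 = 2.5
q_2 = 3.75
t_2 = 3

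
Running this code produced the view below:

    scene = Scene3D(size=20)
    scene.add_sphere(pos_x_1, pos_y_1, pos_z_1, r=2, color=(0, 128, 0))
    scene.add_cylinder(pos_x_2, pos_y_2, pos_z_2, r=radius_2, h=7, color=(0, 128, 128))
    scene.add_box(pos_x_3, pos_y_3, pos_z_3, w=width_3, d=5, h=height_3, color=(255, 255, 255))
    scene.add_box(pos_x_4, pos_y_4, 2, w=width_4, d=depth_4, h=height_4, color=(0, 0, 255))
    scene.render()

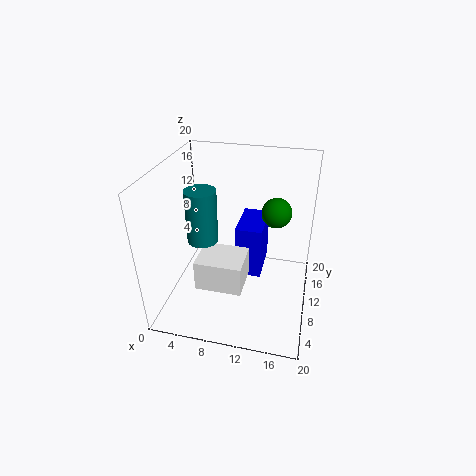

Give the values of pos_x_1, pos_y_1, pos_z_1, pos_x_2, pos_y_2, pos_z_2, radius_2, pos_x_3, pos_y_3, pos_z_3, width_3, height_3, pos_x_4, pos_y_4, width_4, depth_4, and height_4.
pos_x_1 = 15
pos_y_1 = 11
pos_z_1 = 14
pos_x_2 = 6
pos_y_2 = 7
pos_z_2 = 11
radius_2 = 2
pos_x_3 = 6
pos_y_3 = 3
pos_z_3 = 6
width_3 = 6
height_3 = 4
pos_x_4 = 9
pos_y_4 = 12
width_4 = 4
depth_4 = 7
height_4 = 8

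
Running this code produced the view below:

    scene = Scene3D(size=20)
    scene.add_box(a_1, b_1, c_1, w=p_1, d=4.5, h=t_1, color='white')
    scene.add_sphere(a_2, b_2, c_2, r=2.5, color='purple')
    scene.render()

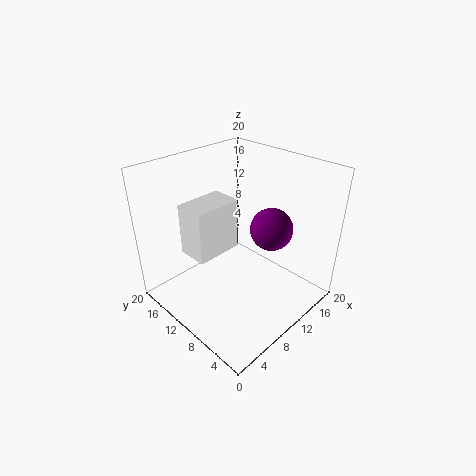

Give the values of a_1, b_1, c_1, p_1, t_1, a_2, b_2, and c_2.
a_1 = 5, b_1 = 12, c_1 = 7, p_1 = 7, t_1 = 7.5, a_2 = 9, b_2 = 3.5, c_2 = 14.5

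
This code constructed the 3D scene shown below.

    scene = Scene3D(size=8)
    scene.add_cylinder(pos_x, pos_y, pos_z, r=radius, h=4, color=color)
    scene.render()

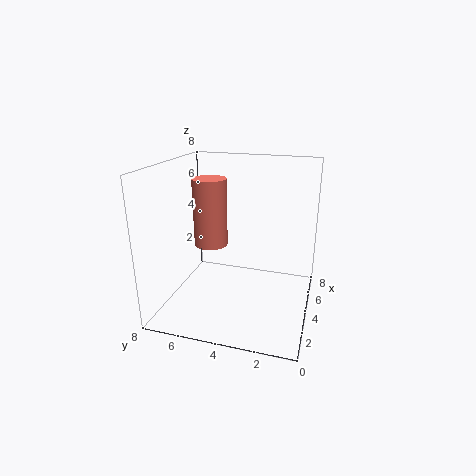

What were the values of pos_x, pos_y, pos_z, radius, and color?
pos_x = 5; pos_y = 6; pos_z = 3; radius = 1; color = 'salmon'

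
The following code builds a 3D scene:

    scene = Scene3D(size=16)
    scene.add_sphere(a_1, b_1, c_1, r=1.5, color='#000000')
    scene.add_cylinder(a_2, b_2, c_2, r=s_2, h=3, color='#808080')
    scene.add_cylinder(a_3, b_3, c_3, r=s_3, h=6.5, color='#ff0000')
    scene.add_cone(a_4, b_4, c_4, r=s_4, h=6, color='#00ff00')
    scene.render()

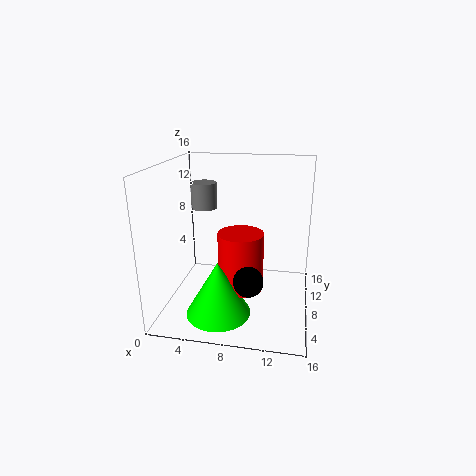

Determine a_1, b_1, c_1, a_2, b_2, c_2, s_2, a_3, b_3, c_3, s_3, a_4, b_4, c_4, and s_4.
a_1 = 10; b_1 = 3; c_1 = 5.5; a_2 = 3.5; b_2 = 10.5; c_2 = 10.5; s_2 = 1.5; a_3 = 8.5; b_3 = 7; c_3 = 2.5; s_3 = 2.5; a_4 = 6.5; b_4 = 4.5; c_4 = 0.5; s_4 = 3.5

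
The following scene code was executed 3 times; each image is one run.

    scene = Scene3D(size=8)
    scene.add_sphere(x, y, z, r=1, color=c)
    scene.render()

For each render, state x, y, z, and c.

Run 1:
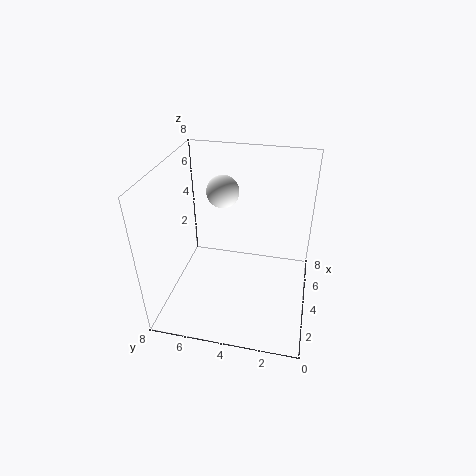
x = 6.5
y = 5.5
z = 5.5
c = 'white'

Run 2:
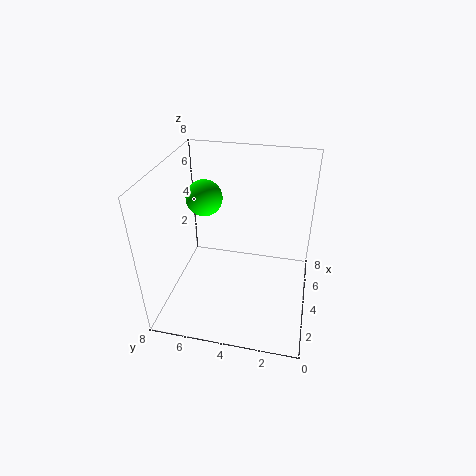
x = 4.5
y = 6
z = 6
c = 'lime'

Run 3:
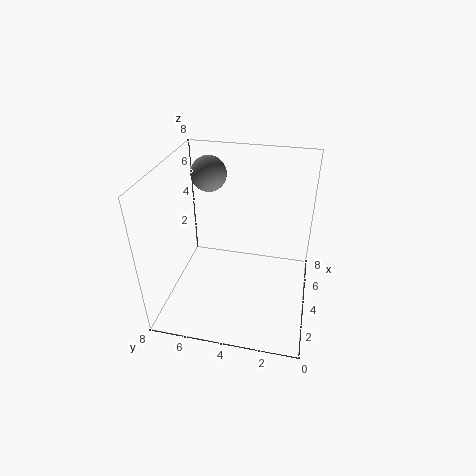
x = 5.5
y = 6
z = 7
c = 'gray'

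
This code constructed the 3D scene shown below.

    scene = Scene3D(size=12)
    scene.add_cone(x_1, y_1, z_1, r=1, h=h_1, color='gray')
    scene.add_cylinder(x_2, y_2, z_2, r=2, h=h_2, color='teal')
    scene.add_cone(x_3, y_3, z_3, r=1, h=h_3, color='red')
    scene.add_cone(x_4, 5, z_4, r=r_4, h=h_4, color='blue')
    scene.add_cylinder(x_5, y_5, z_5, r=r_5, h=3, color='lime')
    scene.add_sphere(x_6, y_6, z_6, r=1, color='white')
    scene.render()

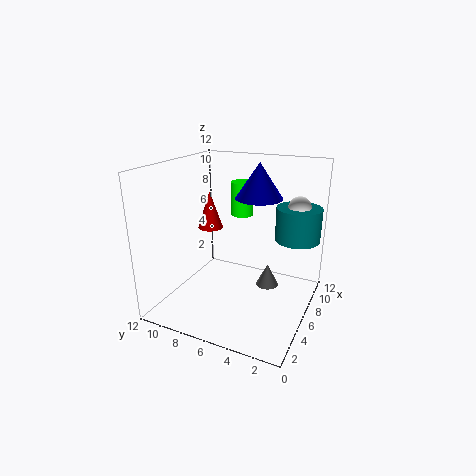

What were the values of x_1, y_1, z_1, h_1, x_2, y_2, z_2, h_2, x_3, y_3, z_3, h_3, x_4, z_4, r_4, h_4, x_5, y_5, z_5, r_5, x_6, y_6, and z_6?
x_1 = 8, y_1 = 4, z_1 = 1, h_1 = 2, x_2 = 10, y_2 = 2, z_2 = 5, h_2 = 3, x_3 = 5, y_3 = 8, z_3 = 7, h_3 = 3, x_4 = 8, z_4 = 9, r_4 = 2, h_4 = 3, x_5 = 9, y_5 = 7, z_5 = 7, r_5 = 1, x_6 = 10, y_6 = 2, z_6 = 8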